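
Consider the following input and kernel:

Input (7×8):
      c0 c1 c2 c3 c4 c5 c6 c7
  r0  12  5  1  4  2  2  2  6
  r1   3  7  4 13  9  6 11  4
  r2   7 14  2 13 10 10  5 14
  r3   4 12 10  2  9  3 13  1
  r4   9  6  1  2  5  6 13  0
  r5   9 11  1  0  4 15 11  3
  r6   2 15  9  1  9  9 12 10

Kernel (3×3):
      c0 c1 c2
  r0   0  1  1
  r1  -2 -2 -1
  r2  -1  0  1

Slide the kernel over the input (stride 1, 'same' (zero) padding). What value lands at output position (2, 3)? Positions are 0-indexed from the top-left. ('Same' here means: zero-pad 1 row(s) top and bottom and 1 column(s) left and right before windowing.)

-19

The receptive field on the zero-padded input at this output position is [4 13 9 / 2 13 10 / 10 2 9]. Elementwise product with the kernel and sum: 13·1 + 9·1 + 2·-2 + 13·-2 + 10·-1 + 10·-1 + 9·1.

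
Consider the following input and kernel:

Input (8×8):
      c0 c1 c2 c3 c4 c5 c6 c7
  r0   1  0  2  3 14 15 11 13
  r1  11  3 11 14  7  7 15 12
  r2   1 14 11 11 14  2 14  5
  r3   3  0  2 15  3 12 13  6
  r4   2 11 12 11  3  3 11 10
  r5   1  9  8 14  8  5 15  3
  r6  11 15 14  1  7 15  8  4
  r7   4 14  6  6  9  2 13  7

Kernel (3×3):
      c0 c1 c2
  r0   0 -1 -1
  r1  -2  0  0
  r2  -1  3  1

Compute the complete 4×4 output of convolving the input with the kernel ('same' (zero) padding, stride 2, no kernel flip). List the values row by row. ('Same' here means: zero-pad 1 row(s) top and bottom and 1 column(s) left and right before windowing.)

36 44 8 20
-5 -32 -30 2
9 -10 -22 18
16 -42 8 -4

Output[0,0]: The receptive field on the zero-padded input at this output position is [0 0 0 / 0 1 0 / 0 11 3]. Elementwise product with the kernel and sum: 0·-1 + 0·-1 + 0·-2 + 0·-1 + 11·3 + 3·1.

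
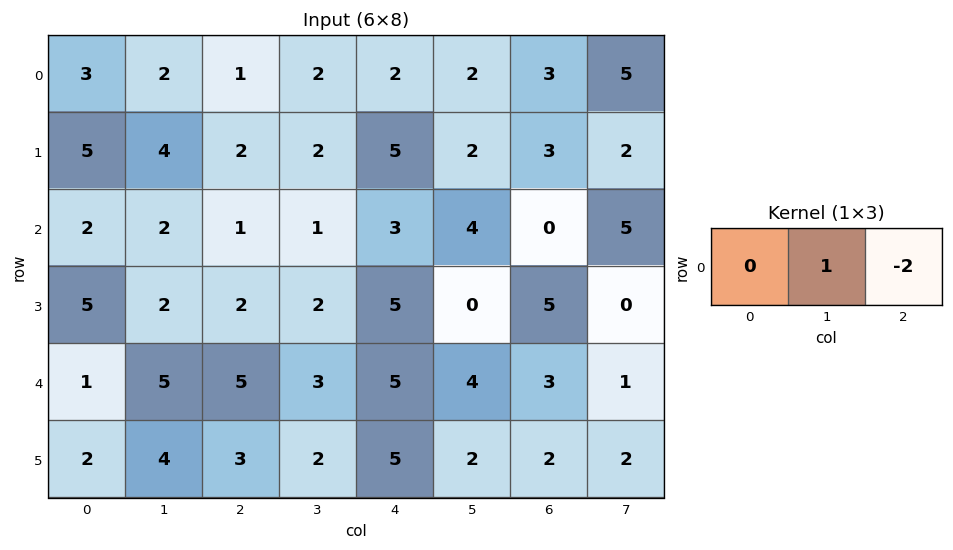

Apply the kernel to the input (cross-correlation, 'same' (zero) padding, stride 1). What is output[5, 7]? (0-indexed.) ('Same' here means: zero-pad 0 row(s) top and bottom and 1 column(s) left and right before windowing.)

2

The receptive field on the zero-padded input at this output position is [2 2 0]. Elementwise product with the kernel and sum: 2·1 + 0·-2.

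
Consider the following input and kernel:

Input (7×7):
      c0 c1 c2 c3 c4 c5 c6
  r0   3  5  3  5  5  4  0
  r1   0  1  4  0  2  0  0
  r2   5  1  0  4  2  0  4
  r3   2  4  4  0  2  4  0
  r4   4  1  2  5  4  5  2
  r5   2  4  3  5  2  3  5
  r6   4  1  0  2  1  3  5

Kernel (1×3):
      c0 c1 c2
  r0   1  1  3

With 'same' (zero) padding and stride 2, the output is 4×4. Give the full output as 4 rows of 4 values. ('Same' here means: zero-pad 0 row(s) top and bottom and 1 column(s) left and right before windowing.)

Output[0,0]: The receptive field on the zero-padded input at this output position is [0 3 5]. Elementwise product with the kernel and sum: 0·1 + 3·1 + 5·3.

18 23 22 4
8 13 6 4
7 18 24 7
7 7 12 8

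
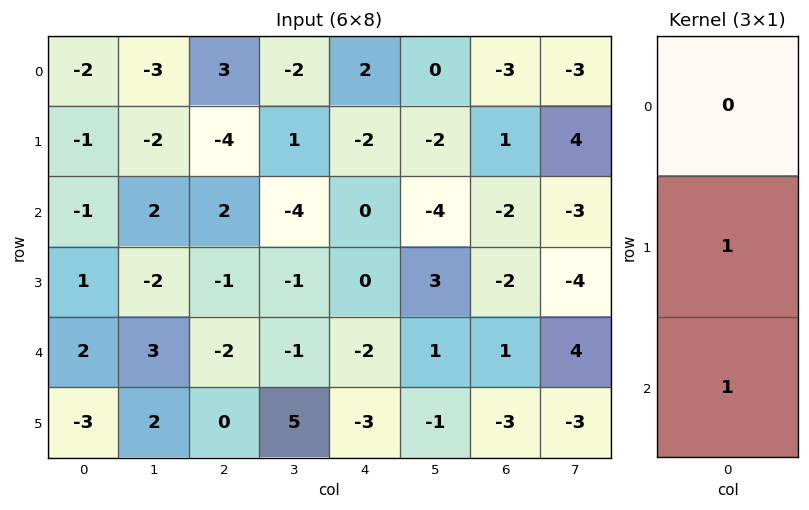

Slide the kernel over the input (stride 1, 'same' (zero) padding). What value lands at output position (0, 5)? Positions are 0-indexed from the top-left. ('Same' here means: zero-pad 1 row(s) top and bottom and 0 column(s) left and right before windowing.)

-2

The receptive field on the zero-padded input at this output position is [0 / 0 / -2]. Elementwise product with the kernel and sum: 0·1 + -2·1.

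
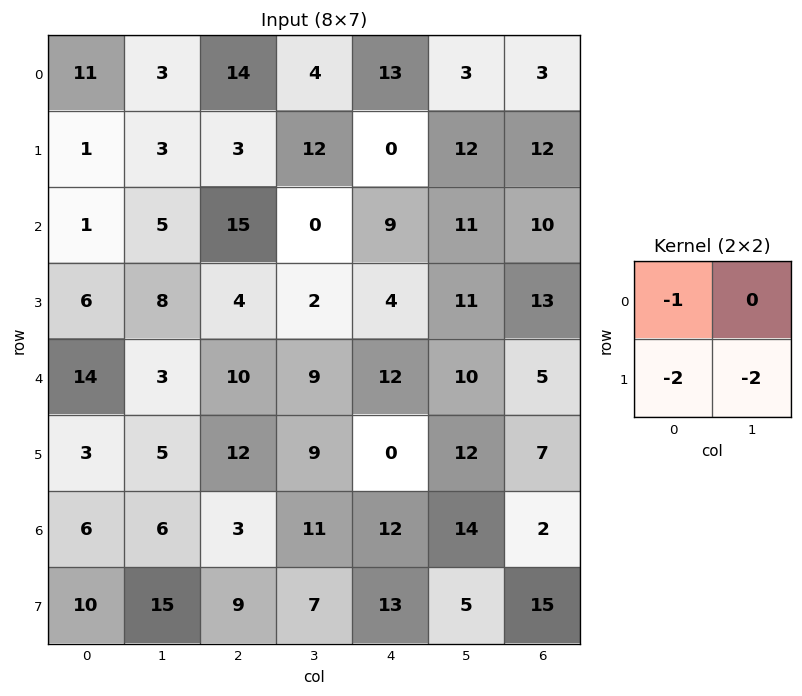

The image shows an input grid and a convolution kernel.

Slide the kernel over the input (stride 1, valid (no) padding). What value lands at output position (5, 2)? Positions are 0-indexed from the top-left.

The receptive field on the input at this output position is [12 9 / 3 11]. Elementwise product with the kernel and sum: 12·-1 + 3·-2 + 11·-2.

-40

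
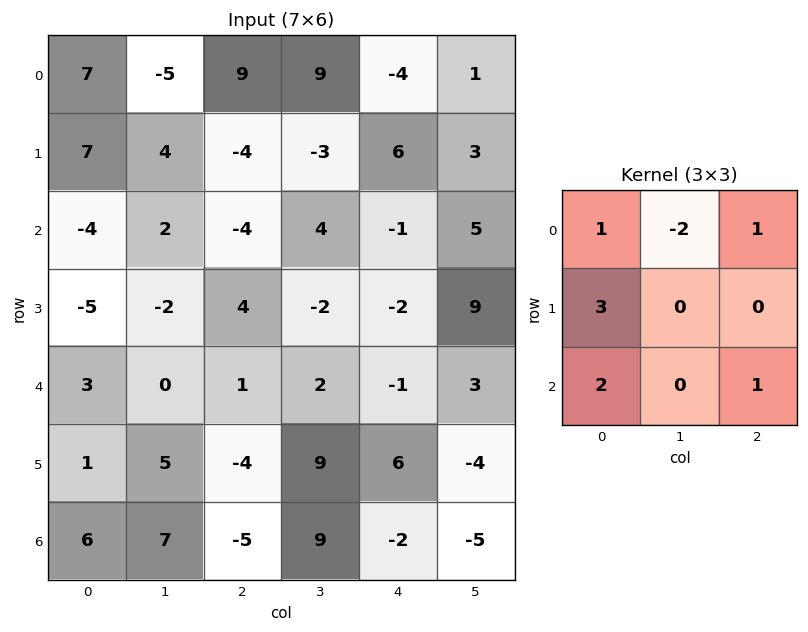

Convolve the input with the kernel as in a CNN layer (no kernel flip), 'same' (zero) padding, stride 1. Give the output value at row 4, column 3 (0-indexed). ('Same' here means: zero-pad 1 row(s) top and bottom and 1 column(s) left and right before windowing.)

The receptive field on the zero-padded input at this output position is [4 -2 -2 / 1 2 -1 / -4 9 6]. Elementwise product with the kernel and sum: 4·1 + -2·-2 + -2·1 + 1·3 + -4·2 + 6·1.

7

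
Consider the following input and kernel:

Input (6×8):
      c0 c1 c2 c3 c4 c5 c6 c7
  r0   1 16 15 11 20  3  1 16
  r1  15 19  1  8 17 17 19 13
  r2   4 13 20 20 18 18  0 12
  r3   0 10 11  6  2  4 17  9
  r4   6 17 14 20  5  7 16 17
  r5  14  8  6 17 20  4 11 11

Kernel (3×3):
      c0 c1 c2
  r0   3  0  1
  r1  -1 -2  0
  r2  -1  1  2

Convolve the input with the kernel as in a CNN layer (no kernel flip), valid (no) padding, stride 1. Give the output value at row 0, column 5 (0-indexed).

The receptive field on the input at this output position is [3 1 16 / 17 19 13 / 18 0 12]. Elementwise product with the kernel and sum: 3·3 + 16·1 + 17·-1 + 19·-2 + 18·-1 + 0·1 + 12·2.

-24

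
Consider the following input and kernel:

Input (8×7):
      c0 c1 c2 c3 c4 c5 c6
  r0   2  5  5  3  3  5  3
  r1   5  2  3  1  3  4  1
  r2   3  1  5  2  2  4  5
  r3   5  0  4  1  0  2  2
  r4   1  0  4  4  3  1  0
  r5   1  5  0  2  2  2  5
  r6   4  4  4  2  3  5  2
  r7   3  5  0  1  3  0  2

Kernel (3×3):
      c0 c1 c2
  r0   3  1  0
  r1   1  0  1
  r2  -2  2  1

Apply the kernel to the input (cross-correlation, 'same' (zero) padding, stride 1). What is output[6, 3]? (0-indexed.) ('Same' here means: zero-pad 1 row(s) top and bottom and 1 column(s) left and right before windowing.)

The receptive field on the zero-padded input at this output position is [0 2 2 / 4 2 3 / 0 1 3]. Elementwise product with the kernel and sum: 0·3 + 2·1 + 4·1 + 3·1 + 0·-2 + 1·2 + 3·1.

14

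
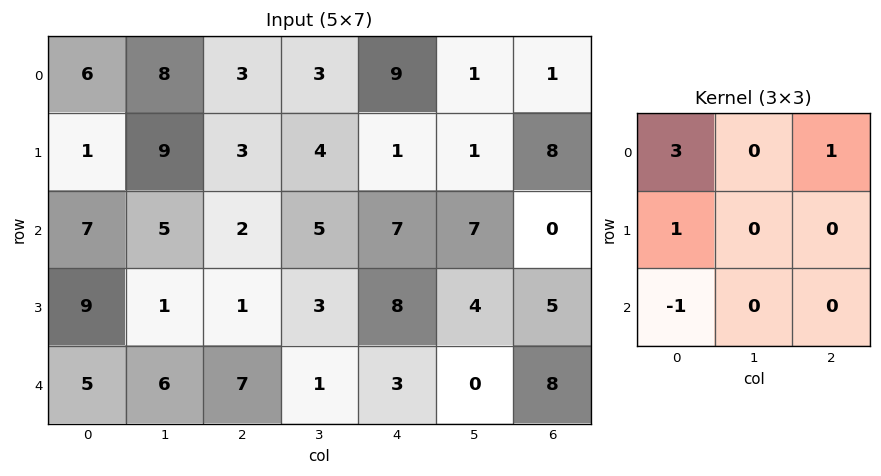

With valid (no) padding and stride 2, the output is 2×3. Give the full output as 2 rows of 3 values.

15 19 22
27 7 26

Output[0,0]: The receptive field on the input at this output position is [6 8 3 / 1 9 3 / 7 5 2]. Elementwise product with the kernel and sum: 6·3 + 3·1 + 1·1 + 7·-1.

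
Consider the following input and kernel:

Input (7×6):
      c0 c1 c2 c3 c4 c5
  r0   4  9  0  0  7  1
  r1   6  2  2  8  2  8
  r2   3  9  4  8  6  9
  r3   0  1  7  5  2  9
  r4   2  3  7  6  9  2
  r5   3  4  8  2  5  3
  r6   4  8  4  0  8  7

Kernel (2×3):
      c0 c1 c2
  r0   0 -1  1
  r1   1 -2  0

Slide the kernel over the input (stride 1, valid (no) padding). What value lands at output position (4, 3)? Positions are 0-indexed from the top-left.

The receptive field on the input at this output position is [6 9 2 / 2 5 3]. Elementwise product with the kernel and sum: 9·-1 + 2·1 + 2·1 + 5·-2.

-15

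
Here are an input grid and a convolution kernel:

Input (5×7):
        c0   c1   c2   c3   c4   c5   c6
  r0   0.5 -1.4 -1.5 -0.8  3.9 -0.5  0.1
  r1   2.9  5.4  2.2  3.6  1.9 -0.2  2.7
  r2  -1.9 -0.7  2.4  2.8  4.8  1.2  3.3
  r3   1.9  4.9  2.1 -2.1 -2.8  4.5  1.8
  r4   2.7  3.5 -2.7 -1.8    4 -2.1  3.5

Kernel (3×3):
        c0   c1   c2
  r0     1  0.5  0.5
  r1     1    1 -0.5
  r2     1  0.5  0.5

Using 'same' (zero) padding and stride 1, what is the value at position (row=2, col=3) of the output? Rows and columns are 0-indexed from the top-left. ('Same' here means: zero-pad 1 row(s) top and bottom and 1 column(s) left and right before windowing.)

The receptive field on the zero-padded input at this output position is [2.2 3.6 1.9 / 2.4 2.8 4.8 / 2.1 -2.1 -2.8]. Elementwise product with the kernel and sum: 2.2·1 + 3.6·0.5 + 1.9·0.5 + 2.4·1 + 2.8·1 + 4.8·-0.5 + 2.1·1 + -2.1·0.5 + -2.8·0.5.

7.4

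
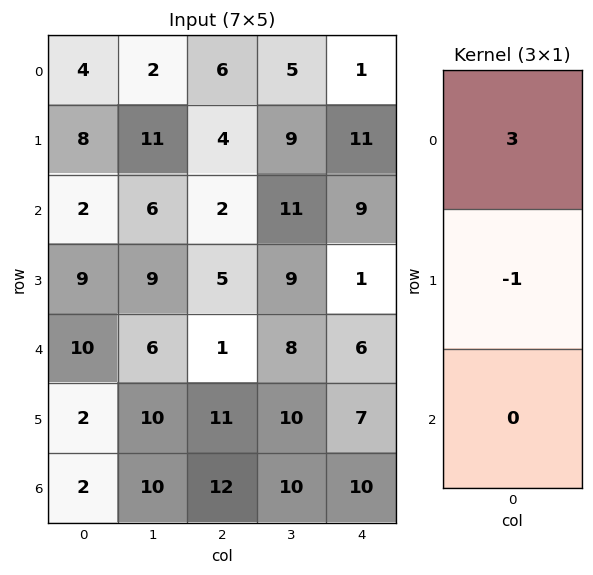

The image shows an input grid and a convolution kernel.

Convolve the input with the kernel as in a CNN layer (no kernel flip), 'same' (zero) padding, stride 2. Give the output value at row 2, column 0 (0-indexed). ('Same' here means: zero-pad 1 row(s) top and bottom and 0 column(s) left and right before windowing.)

17

The receptive field on the zero-padded input at this output position is [9 / 10 / 2]. Elementwise product with the kernel and sum: 9·3 + 10·-1.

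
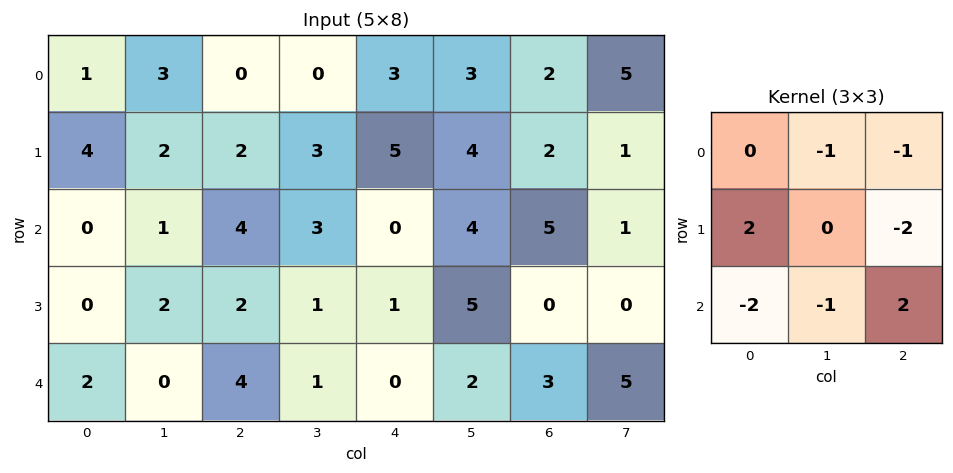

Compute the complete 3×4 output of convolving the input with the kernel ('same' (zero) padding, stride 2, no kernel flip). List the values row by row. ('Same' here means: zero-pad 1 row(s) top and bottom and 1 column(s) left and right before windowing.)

Output[0,0]: The receptive field on the zero-padded input at this output position is [0 0 0 / 0 1 3 / 0 4 2]. Elementwise product with the kernel and sum: 0·-1 + 0·-1 + 0·2 + 3·-2 + 0·-2 + 4·-1 + 2·2.

-6 6 -9 -12
-4 -13 -4 -7
-2 -5 -8 -6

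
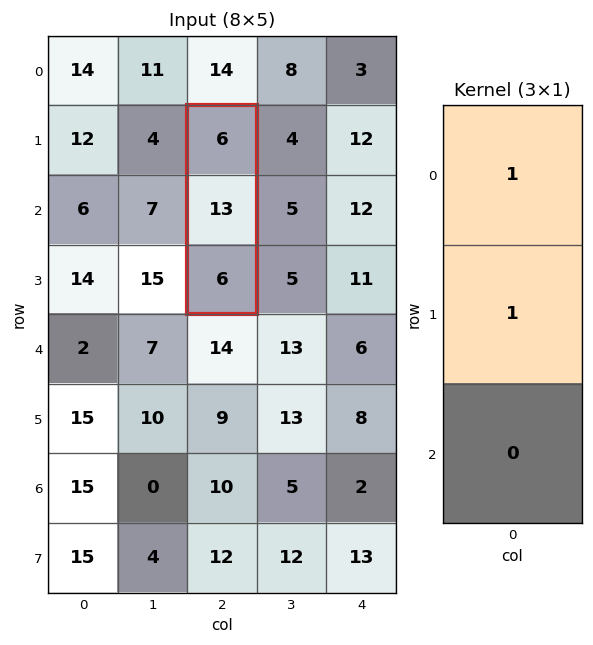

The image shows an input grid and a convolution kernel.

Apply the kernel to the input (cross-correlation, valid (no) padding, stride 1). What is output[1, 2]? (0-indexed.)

19

The receptive field on the input at this output position is [6 / 13 / 6]. Elementwise product with the kernel and sum: 6·1 + 13·1.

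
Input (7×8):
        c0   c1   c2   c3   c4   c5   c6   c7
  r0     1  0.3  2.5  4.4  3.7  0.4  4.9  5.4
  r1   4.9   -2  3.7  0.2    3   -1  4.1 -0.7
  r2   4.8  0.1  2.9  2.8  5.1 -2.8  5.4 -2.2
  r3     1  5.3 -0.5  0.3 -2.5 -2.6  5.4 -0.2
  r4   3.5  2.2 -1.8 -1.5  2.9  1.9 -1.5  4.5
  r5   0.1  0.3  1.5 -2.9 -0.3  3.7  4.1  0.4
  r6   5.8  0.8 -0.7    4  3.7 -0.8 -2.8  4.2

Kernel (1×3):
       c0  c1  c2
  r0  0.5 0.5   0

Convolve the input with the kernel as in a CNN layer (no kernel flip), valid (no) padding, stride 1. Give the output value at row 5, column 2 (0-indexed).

-0.7

The receptive field on the input at this output position is [1.5 -2.9 -0.3]. Elementwise product with the kernel and sum: 1.5·0.5 + -2.9·0.5.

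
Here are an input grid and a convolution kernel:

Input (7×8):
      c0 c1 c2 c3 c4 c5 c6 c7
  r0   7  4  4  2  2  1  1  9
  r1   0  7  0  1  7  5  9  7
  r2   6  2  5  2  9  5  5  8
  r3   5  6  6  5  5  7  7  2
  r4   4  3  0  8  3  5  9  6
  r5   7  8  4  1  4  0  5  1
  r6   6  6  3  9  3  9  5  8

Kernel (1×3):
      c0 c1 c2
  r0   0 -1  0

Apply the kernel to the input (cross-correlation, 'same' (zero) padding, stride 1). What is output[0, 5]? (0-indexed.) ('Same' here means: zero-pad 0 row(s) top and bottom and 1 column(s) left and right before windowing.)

The receptive field on the zero-padded input at this output position is [2 1 1]. Elementwise product with the kernel and sum: 1·-1.

-1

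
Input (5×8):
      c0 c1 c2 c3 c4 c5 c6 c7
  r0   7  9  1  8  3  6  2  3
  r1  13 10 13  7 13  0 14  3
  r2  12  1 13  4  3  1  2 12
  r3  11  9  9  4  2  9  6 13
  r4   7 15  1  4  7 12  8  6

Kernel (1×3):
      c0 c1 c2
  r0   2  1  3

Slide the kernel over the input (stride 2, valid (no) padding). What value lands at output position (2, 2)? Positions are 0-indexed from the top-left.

50

The receptive field on the input at this output position is [7 12 8]. Elementwise product with the kernel and sum: 7·2 + 12·1 + 8·3.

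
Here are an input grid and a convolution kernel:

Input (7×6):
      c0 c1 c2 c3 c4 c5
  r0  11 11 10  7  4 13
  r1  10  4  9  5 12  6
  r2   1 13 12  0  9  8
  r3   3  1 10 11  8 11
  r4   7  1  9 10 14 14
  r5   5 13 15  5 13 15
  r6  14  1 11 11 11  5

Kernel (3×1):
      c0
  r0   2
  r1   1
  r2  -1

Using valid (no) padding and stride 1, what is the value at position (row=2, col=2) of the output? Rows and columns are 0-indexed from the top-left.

25

The receptive field on the input at this output position is [12 / 10 / 9]. Elementwise product with the kernel and sum: 12·2 + 10·1 + 9·-1.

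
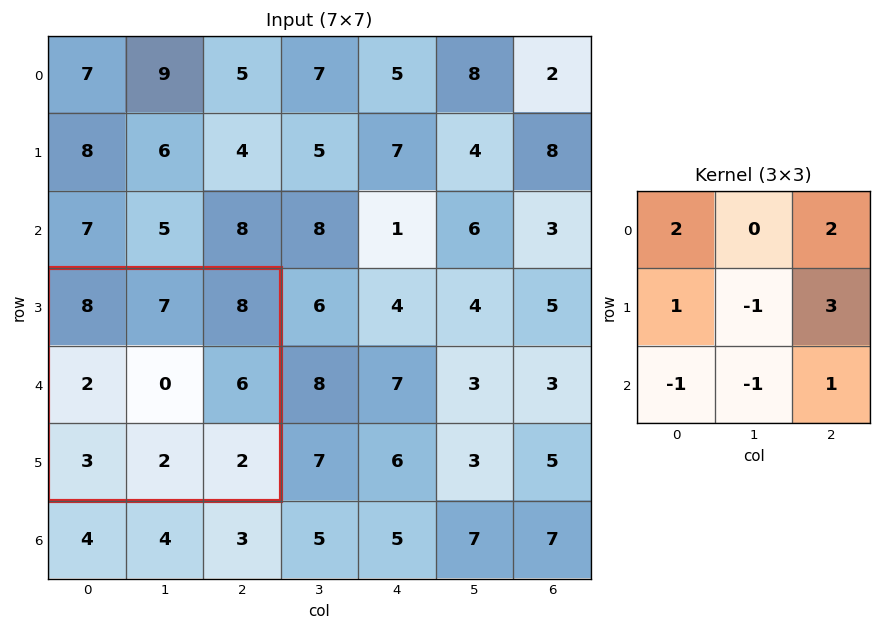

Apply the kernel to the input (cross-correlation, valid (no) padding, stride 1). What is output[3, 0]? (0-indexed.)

49

The receptive field on the input at this output position is [8 7 8 / 2 0 6 / 3 2 2]. Elementwise product with the kernel and sum: 8·2 + 8·2 + 2·1 + 0·-1 + 6·3 + 3·-1 + 2·-1 + 2·1.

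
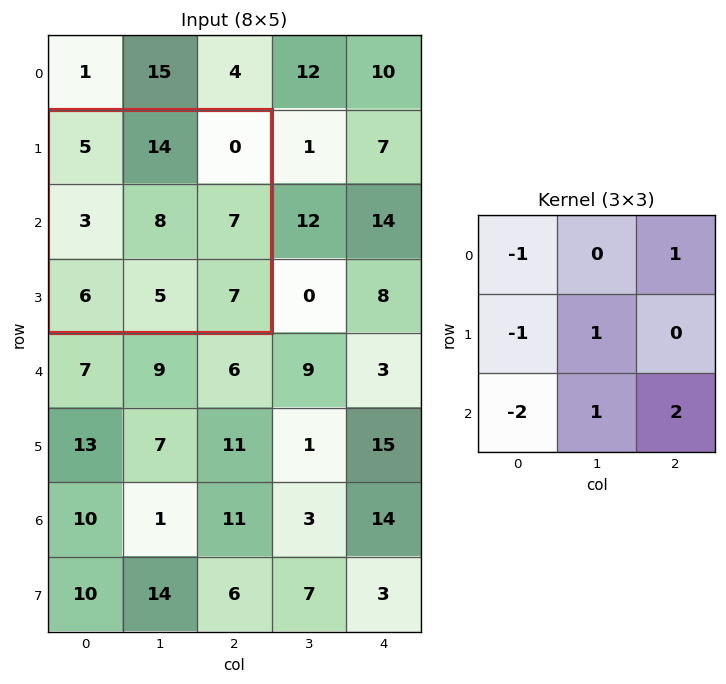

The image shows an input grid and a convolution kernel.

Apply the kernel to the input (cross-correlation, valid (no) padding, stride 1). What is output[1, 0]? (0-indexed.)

7

The receptive field on the input at this output position is [5 14 0 / 3 8 7 / 6 5 7]. Elementwise product with the kernel and sum: 5·-1 + 0·1 + 3·-1 + 8·1 + 6·-2 + 5·1 + 7·2.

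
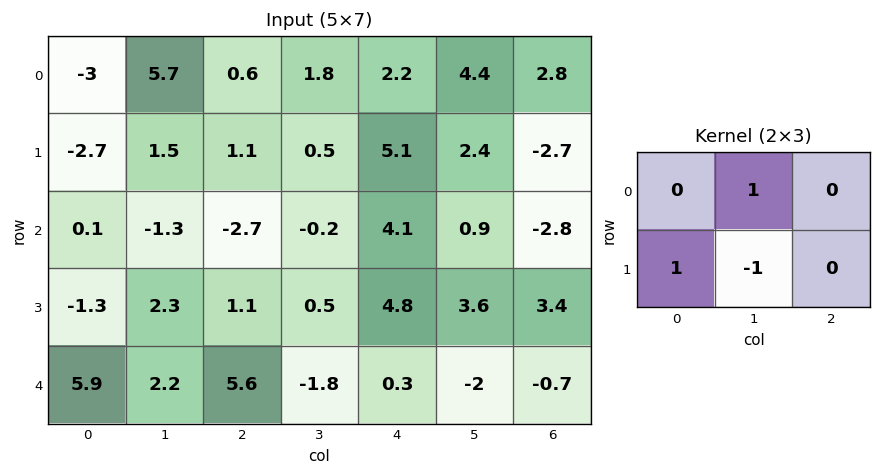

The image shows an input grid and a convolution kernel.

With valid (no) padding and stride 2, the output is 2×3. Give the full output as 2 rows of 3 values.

Output[0,0]: The receptive field on the input at this output position is [-3 5.7 0.6 / -2.7 1.5 1.1]. Elementwise product with the kernel and sum: 5.7·1 + -2.7·1 + 1.5·-1.
Output[0,1]: The receptive field on the input at this output position is [0.6 1.8 2.2 / 1.1 0.5 5.1]. Elementwise product with the kernel and sum: 1.8·1 + 1.1·1 + 0.5·-1.

1.5 2.4 7.1
-4.9 0.4 2.1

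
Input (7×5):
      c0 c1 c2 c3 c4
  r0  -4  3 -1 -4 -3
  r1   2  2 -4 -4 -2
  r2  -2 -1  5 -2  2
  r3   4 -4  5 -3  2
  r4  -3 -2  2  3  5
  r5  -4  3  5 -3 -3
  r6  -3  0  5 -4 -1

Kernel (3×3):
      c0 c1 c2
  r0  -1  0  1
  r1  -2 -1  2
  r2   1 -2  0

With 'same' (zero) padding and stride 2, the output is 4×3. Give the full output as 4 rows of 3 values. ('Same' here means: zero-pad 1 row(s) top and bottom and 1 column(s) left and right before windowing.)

6 -3 11
-6 -27 -1
3 2 -5
6 -19 12

Output[0,0]: The receptive field on the zero-padded input at this output position is [0 0 0 / 0 -4 3 / 0 2 2]. Elementwise product with the kernel and sum: 0·-1 + 0·1 + 0·-2 + -4·-1 + 3·2 + 0·1 + 2·-2.
Output[0,1]: The receptive field on the zero-padded input at this output position is [0 0 0 / 3 -1 -4 / 2 -4 -4]. Elementwise product with the kernel and sum: 0·-1 + 0·1 + 3·-2 + -1·-1 + -4·2 + 2·1 + -4·-2.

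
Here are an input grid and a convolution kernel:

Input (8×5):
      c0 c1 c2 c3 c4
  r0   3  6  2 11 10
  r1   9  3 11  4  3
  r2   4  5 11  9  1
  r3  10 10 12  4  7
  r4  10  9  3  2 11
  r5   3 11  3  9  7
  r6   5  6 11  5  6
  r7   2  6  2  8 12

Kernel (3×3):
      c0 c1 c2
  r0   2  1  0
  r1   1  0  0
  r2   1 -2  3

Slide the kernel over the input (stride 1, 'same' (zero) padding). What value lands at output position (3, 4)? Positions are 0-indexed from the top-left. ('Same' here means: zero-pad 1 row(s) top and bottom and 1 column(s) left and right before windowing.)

3

The receptive field on the zero-padded input at this output position is [9 1 0 / 4 7 0 / 2 11 0]. Elementwise product with the kernel and sum: 9·2 + 1·1 + 4·1 + 2·1 + 11·-2 + 0·3.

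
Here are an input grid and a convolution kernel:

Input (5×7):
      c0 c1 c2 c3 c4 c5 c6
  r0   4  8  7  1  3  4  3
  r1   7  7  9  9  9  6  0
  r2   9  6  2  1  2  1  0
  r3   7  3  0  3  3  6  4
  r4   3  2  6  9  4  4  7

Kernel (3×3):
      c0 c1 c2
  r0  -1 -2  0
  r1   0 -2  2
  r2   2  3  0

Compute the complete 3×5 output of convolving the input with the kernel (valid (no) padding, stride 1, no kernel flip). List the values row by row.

Output[0,0]: The receptive field on the input at this output position is [4 8 7 / 7 7 9 / 9 6 2]. Elementwise product with the kernel and sum: 4·-1 + 8·-2 + 7·-2 + 9·2 + 9·2 + 6·3.

20 -4 -2 -5 -16
-6 -21 -16 -14 1
-15 18 35 31 12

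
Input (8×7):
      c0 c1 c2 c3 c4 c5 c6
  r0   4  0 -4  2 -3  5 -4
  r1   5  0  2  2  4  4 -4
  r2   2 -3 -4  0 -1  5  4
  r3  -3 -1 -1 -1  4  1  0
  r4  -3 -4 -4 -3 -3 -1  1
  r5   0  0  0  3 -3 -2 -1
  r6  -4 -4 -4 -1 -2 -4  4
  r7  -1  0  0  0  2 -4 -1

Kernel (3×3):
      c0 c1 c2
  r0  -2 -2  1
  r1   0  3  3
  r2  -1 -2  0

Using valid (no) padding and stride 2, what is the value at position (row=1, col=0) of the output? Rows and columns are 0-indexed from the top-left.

3

The receptive field on the input at this output position is [2 -3 -4 / -3 -1 -1 / -3 -4 -4]. Elementwise product with the kernel and sum: 2·-2 + -3·-2 + -4·1 + -1·3 + -1·3 + -3·-1 + -4·-2.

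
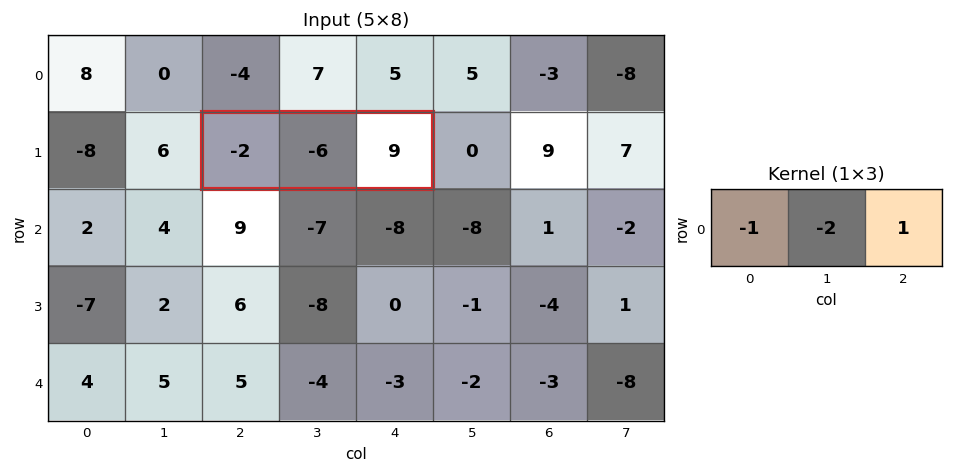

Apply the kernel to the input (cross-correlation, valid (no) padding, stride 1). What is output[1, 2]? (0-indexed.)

The receptive field on the input at this output position is [-2 -6 9]. Elementwise product with the kernel and sum: -2·-1 + -6·-2 + 9·1.

23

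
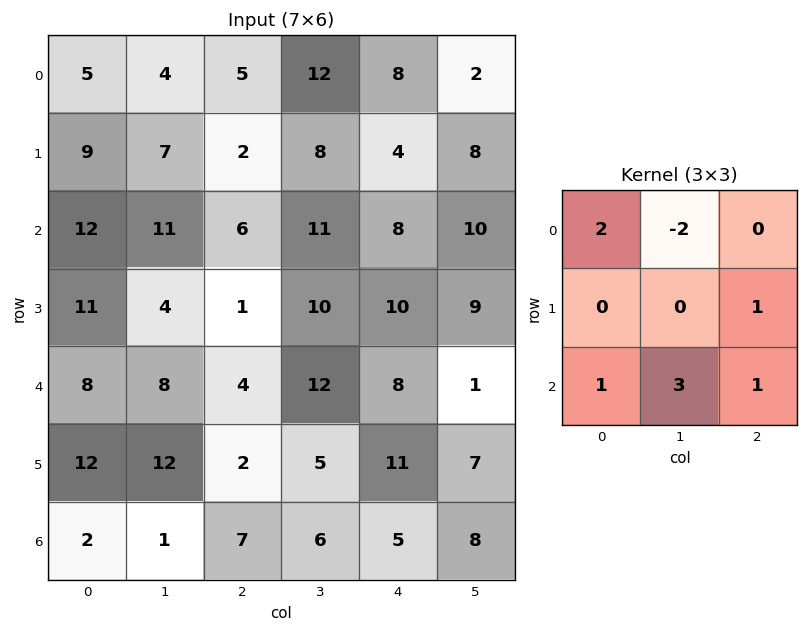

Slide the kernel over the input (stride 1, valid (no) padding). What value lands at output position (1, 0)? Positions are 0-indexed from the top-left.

The receptive field on the input at this output position is [9 7 2 / 12 11 6 / 11 4 1]. Elementwise product with the kernel and sum: 9·2 + 7·-2 + 6·1 + 11·1 + 4·3 + 1·1.

34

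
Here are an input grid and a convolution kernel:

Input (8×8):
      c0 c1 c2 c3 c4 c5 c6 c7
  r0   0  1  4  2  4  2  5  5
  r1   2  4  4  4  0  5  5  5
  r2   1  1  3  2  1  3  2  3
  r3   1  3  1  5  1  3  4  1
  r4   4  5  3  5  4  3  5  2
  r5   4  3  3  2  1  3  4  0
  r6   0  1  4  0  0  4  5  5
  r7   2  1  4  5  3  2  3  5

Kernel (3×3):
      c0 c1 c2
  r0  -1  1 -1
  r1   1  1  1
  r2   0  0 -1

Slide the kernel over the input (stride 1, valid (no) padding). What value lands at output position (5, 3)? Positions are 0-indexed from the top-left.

-2

The receptive field on the input at this output position is [2 1 3 / 0 0 4 / 5 3 2]. Elementwise product with the kernel and sum: 2·-1 + 1·1 + 3·-1 + 0·1 + 0·1 + 4·1 + 2·-1.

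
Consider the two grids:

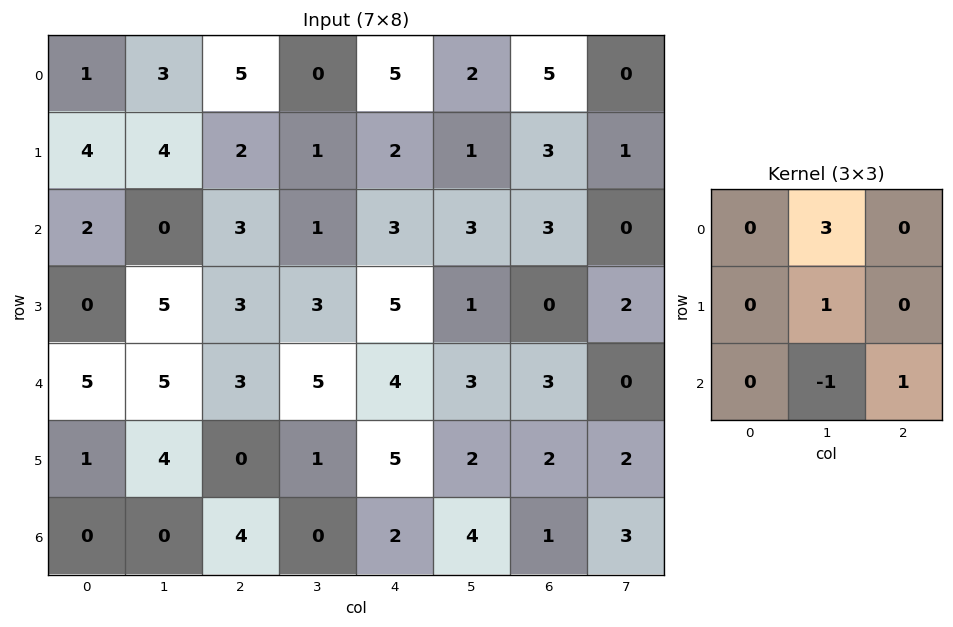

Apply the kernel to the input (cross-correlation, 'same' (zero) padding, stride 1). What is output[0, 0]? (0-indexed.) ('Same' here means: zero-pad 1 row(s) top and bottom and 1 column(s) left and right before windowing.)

The receptive field on the zero-padded input at this output position is [0 0 0 / 0 1 3 / 0 4 4]. Elementwise product with the kernel and sum: 0·3 + 1·1 + 4·-1 + 4·1.

1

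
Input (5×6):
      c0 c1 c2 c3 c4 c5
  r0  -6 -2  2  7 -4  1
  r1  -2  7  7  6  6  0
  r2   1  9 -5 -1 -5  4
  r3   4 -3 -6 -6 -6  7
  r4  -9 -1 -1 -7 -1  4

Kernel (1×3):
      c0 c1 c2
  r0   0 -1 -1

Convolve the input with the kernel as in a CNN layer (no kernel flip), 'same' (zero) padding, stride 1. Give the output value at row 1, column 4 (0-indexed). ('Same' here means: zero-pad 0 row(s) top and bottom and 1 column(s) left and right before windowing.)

The receptive field on the zero-padded input at this output position is [6 6 0]. Elementwise product with the kernel and sum: 6·-1 + 0·-1.

-6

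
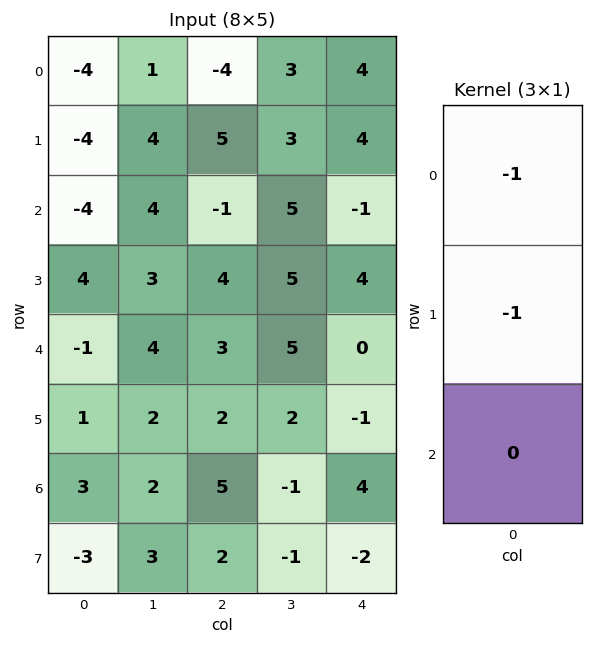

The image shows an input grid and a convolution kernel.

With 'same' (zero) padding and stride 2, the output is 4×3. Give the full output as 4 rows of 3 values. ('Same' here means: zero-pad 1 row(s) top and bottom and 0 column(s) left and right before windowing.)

4 4 -4
8 -4 -3
-3 -7 -4
-4 -7 -3

Output[0,0]: The receptive field on the zero-padded input at this output position is [0 / -4 / -4]. Elementwise product with the kernel and sum: 0·-1 + -4·-1.
Output[0,1]: The receptive field on the zero-padded input at this output position is [0 / -4 / 5]. Elementwise product with the kernel and sum: 0·-1 + -4·-1.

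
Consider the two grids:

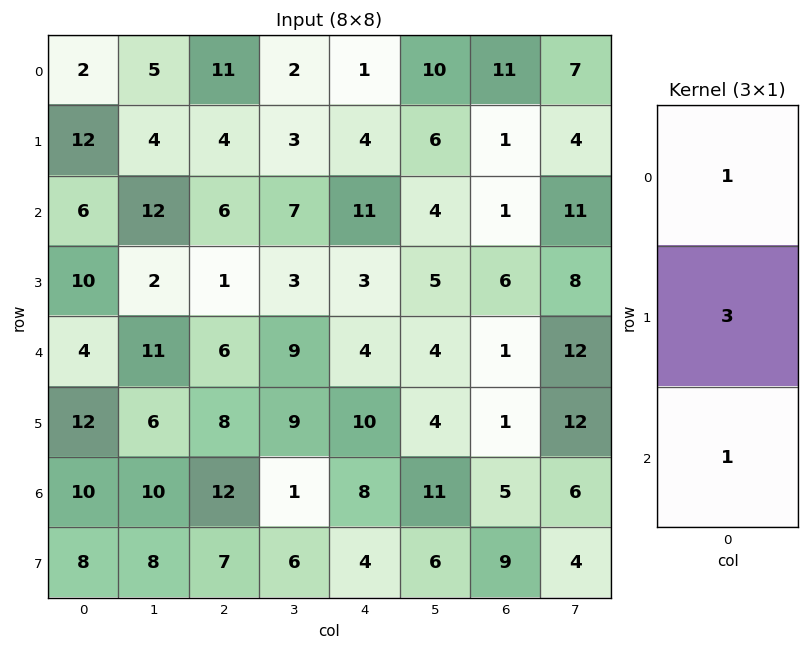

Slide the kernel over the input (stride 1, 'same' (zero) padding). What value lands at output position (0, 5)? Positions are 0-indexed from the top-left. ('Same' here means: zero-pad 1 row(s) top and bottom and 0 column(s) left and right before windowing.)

The receptive field on the zero-padded input at this output position is [0 / 10 / 6]. Elementwise product with the kernel and sum: 0·1 + 10·3 + 6·1.

36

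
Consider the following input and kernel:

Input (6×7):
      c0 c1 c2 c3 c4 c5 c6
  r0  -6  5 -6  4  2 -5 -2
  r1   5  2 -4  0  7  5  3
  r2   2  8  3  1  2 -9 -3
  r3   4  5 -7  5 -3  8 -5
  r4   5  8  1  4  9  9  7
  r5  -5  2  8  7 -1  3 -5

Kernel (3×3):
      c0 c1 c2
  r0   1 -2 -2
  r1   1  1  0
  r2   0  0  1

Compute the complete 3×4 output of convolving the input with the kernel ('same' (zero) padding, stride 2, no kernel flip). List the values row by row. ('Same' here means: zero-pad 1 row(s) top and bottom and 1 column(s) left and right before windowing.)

-4 -1 11 -7
-7 26 -13 -13
-11 25 11 34

Output[0,0]: The receptive field on the zero-padded input at this output position is [0 0 0 / 0 -6 5 / 0 5 2]. Elementwise product with the kernel and sum: 0·1 + 0·-2 + 0·-2 + 0·1 + -6·1 + 2·1.
Output[0,1]: The receptive field on the zero-padded input at this output position is [0 0 0 / 5 -6 4 / 2 -4 0]. Elementwise product with the kernel and sum: 0·1 + 0·-2 + 0·-2 + 5·1 + -6·1 + 0·1.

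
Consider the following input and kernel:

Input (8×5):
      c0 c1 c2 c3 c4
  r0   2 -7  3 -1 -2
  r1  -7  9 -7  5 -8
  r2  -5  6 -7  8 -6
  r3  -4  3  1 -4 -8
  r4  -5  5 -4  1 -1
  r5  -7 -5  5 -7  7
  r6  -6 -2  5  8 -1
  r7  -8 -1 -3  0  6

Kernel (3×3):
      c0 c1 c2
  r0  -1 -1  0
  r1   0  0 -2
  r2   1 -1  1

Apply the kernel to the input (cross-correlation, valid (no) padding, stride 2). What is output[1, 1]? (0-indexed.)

9

The receptive field on the input at this output position is [-7 8 -6 / 1 -4 -8 / -4 1 -1]. Elementwise product with the kernel and sum: -7·-1 + 8·-1 + -8·-2 + -4·1 + 1·-1 + -1·1.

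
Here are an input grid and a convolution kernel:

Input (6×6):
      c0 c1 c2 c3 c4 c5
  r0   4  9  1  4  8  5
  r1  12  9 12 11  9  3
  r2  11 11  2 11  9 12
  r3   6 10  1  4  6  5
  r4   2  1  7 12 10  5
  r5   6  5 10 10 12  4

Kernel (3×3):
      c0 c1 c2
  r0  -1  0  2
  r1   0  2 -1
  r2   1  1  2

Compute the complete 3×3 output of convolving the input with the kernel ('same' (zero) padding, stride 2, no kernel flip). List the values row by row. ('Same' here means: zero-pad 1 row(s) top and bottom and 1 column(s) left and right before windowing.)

29 41 37
55 25 21
39 35 51

Output[0,0]: The receptive field on the zero-padded input at this output position is [0 0 0 / 0 4 9 / 0 12 9]. Elementwise product with the kernel and sum: 0·-1 + 0·2 + 4·2 + 9·-1 + 0·1 + 12·1 + 9·2.
Output[0,1]: The receptive field on the zero-padded input at this output position is [0 0 0 / 9 1 4 / 9 12 11]. Elementwise product with the kernel and sum: 0·-1 + 0·2 + 1·2 + 4·-1 + 9·1 + 12·1 + 11·2.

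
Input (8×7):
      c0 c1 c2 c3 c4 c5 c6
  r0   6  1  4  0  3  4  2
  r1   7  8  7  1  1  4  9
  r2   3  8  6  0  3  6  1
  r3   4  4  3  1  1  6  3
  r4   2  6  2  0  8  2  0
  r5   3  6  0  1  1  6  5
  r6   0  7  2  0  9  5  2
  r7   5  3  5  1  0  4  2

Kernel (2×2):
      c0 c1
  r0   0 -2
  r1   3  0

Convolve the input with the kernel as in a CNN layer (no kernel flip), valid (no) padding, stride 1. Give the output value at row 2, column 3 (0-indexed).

-3

The receptive field on the input at this output position is [0 3 / 1 1]. Elementwise product with the kernel and sum: 3·-2 + 1·3.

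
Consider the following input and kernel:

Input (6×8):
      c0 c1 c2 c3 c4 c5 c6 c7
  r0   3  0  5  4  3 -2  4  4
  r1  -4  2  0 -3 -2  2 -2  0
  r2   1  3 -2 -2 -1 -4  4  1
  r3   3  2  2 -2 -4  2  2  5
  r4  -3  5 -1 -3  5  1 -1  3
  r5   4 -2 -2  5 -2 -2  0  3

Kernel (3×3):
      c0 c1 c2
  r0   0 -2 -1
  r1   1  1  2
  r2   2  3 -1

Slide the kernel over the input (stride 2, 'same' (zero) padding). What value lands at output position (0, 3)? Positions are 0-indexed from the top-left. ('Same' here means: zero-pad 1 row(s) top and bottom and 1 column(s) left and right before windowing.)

The receptive field on the zero-padded input at this output position is [0 0 0 / -2 4 4 / 2 -2 0]. Elementwise product with the kernel and sum: 0·-2 + 0·-1 + -2·1 + 4·1 + 4·2 + 2·2 + -2·3 + 0·-1.

8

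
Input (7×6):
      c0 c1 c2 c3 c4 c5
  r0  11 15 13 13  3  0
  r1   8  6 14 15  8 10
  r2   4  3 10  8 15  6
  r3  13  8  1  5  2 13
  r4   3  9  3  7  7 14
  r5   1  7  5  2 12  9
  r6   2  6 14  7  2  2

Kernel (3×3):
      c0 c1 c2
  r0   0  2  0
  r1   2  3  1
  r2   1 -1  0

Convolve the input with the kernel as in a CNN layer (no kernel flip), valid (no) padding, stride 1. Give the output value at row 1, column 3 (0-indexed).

The receptive field on the input at this output position is [15 8 10 / 8 15 6 / 5 2 13]. Elementwise product with the kernel and sum: 8·2 + 8·2 + 15·3 + 6·1 + 5·1 + 2·-1.

86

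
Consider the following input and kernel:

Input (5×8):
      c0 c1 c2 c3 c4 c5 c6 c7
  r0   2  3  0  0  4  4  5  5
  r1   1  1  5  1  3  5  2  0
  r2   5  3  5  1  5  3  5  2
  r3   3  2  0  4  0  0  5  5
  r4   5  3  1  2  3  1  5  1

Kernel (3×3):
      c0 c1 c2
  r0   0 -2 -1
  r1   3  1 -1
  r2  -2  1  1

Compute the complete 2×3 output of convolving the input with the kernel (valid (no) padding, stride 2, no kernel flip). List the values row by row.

-9 5 -3
-6 0 -16

Output[0,0]: The receptive field on the input at this output position is [2 3 0 / 1 1 5 / 5 3 5]. Elementwise product with the kernel and sum: 3·-2 + 0·-1 + 1·3 + 1·1 + 5·-1 + 5·-2 + 3·1 + 5·1.
Output[0,1]: The receptive field on the input at this output position is [0 0 4 / 5 1 3 / 5 1 5]. Elementwise product with the kernel and sum: 0·-2 + 4·-1 + 5·3 + 1·1 + 3·-1 + 5·-2 + 1·1 + 5·1.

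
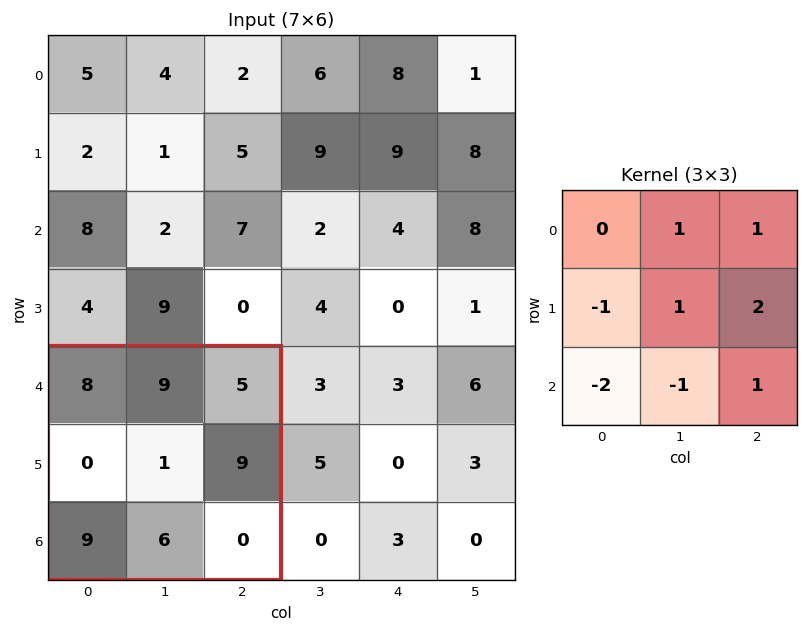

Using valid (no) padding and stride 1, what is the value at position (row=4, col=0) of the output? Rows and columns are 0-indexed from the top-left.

9

The receptive field on the input at this output position is [8 9 5 / 0 1 9 / 9 6 0]. Elementwise product with the kernel and sum: 9·1 + 5·1 + 0·-1 + 1·1 + 9·2 + 9·-2 + 6·-1 + 0·1.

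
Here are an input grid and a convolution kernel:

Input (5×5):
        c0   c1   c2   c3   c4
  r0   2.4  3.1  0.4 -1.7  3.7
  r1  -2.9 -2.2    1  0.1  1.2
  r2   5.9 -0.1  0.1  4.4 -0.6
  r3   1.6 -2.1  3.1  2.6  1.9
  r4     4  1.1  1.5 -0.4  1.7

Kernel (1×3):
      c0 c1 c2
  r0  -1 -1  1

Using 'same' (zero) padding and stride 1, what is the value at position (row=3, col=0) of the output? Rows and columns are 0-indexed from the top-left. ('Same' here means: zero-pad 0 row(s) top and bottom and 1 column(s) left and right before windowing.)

-3.7

The receptive field on the zero-padded input at this output position is [0 1.6 -2.1]. Elementwise product with the kernel and sum: 0·-1 + 1.6·-1 + -2.1·1.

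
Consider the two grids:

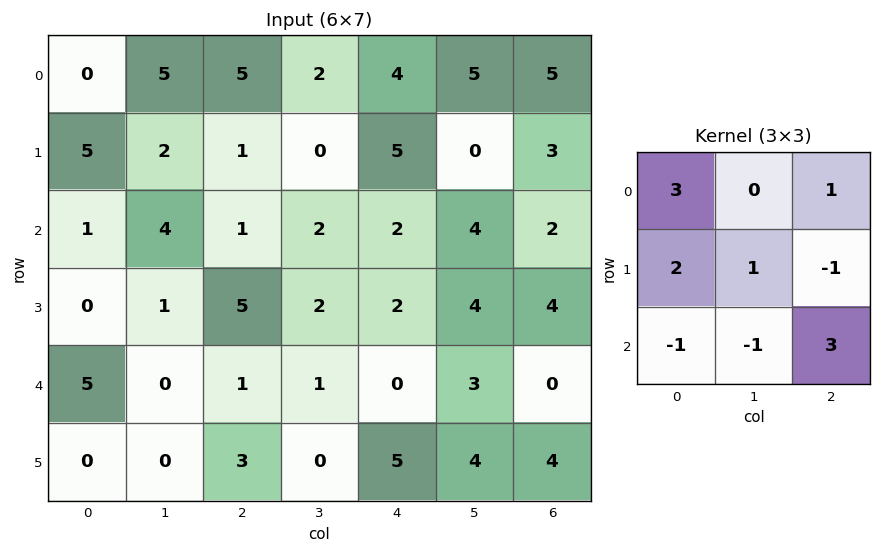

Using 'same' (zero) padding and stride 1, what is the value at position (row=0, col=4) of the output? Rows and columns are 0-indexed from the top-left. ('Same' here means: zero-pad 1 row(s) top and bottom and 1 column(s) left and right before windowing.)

-2

The receptive field on the zero-padded input at this output position is [0 0 0 / 2 4 5 / 0 5 0]. Elementwise product with the kernel and sum: 0·3 + 0·1 + 2·2 + 4·1 + 5·-1 + 0·-1 + 5·-1 + 0·3.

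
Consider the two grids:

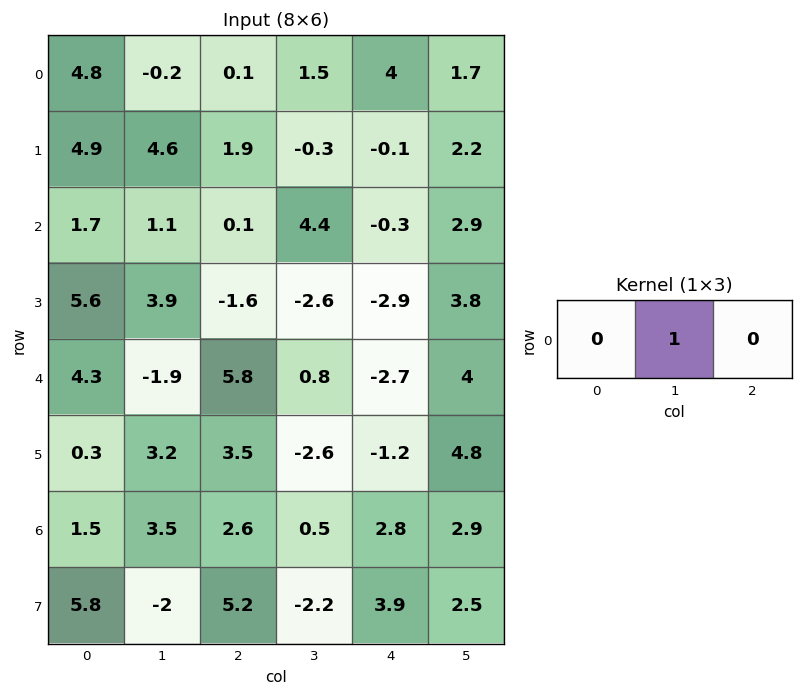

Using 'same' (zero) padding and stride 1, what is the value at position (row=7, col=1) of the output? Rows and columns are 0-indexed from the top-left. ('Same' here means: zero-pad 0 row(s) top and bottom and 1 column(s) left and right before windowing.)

-2

The receptive field on the zero-padded input at this output position is [5.8 -2 5.2]. Elementwise product with the kernel and sum: -2·1.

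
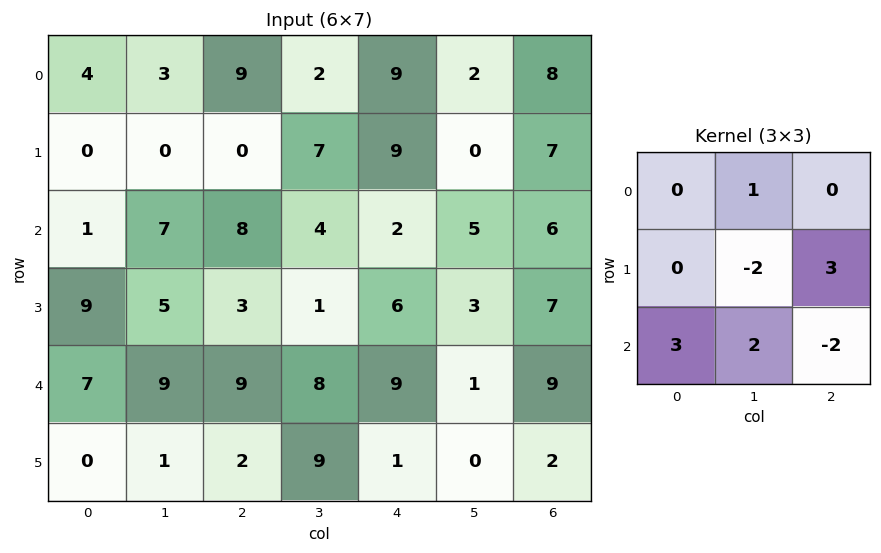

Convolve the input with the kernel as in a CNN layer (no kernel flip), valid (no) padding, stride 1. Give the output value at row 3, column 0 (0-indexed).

The receptive field on the input at this output position is [9 5 3 / 7 9 9 / 0 1 2]. Elementwise product with the kernel and sum: 5·1 + 9·-2 + 9·3 + 0·3 + 1·2 + 2·-2.

12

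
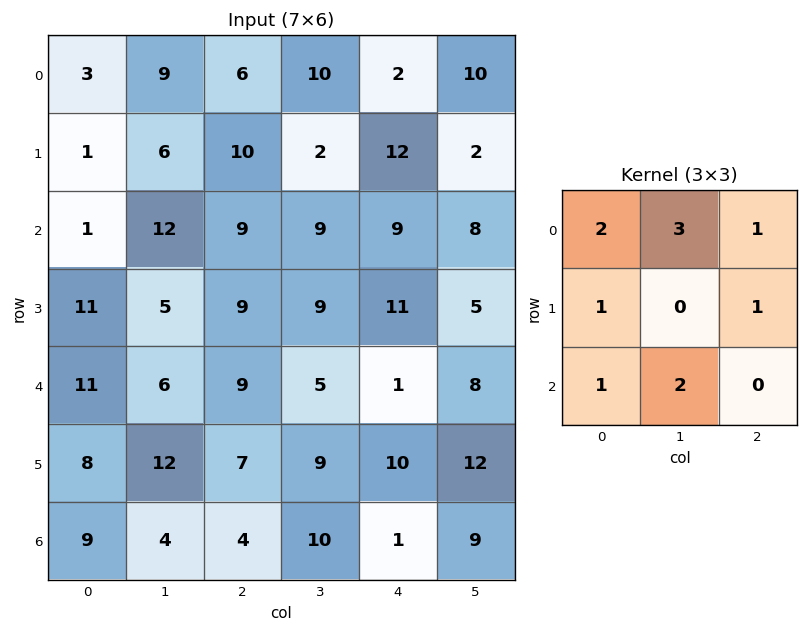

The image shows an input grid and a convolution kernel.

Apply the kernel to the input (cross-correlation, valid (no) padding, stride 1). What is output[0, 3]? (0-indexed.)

67

The receptive field on the input at this output position is [10 2 10 / 2 12 2 / 9 9 8]. Elementwise product with the kernel and sum: 10·2 + 2·3 + 10·1 + 2·1 + 2·1 + 9·1 + 9·2.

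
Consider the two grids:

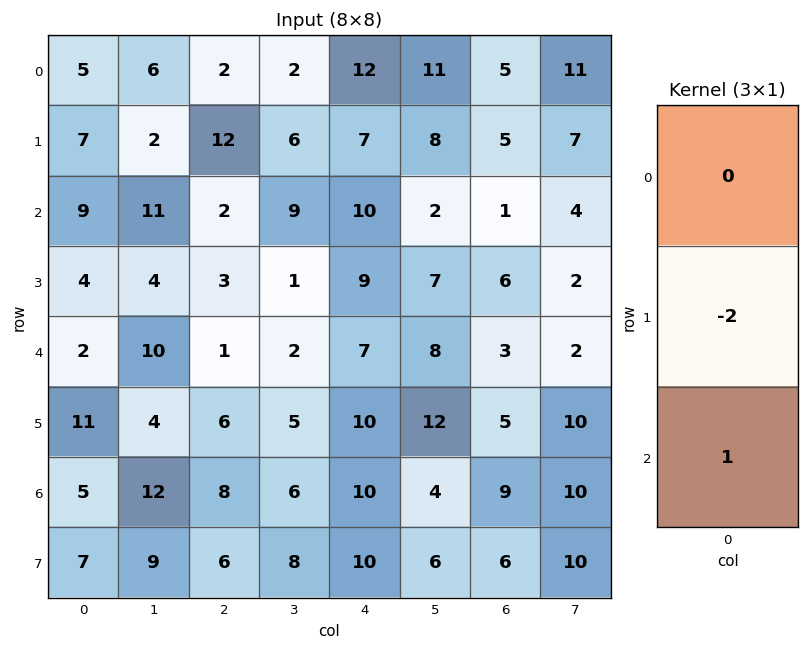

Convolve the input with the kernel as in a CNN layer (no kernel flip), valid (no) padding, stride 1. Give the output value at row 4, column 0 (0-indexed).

-17

The receptive field on the input at this output position is [2 / 11 / 5]. Elementwise product with the kernel and sum: 11·-2 + 5·1.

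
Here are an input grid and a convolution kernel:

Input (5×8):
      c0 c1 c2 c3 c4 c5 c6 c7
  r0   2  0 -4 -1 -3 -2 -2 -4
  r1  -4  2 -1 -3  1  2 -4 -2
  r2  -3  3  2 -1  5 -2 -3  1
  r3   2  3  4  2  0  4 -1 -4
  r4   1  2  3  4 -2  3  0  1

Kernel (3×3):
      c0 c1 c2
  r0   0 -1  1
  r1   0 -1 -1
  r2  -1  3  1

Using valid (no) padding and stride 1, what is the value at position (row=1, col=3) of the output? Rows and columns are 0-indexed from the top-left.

The receptive field on the input at this output position is [-3 1 2 / -1 5 -2 / 2 0 4]. Elementwise product with the kernel and sum: 1·-1 + 2·1 + 5·-1 + -2·-1 + 2·-1 + 0·3 + 4·1.

0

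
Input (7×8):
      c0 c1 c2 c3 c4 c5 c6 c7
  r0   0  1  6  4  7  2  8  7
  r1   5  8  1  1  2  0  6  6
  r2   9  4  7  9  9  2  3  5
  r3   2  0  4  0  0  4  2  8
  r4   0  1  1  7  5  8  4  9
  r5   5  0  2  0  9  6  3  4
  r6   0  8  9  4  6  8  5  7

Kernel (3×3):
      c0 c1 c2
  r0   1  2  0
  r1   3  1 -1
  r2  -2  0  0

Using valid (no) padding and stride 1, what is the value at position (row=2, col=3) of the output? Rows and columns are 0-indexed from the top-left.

The receptive field on the input at this output position is [9 9 2 / 0 0 4 / 7 5 8]. Elementwise product with the kernel and sum: 9·1 + 9·2 + 0·3 + 0·1 + 4·-1 + 7·-2.

9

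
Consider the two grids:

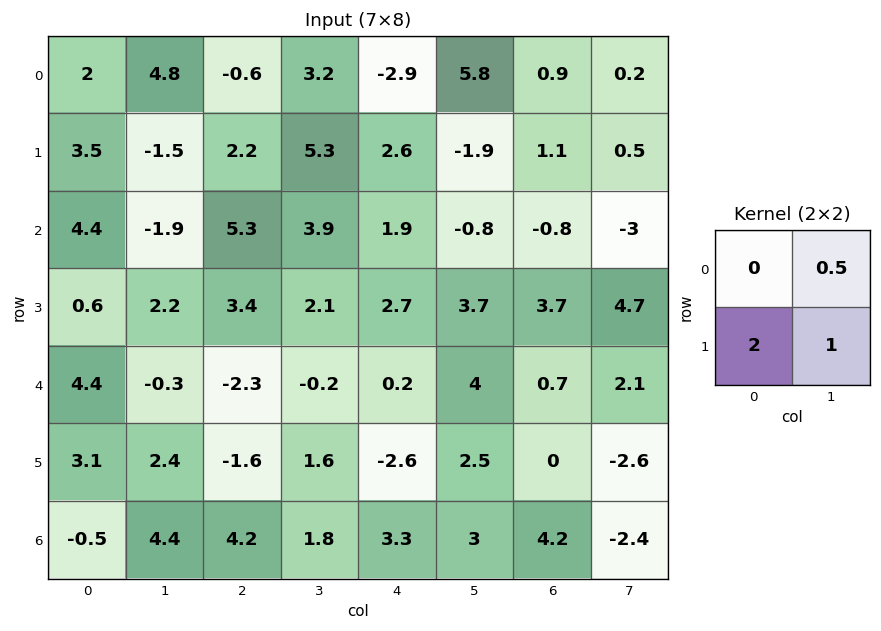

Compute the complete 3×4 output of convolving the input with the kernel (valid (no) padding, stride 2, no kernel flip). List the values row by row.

7.9 11.3 6.2 2.8
2.45 10.85 8.7 10.6
8.45 -1.7 -0.7 -1.55

Output[0,0]: The receptive field on the input at this output position is [2 4.8 / 3.5 -1.5]. Elementwise product with the kernel and sum: 4.8·0.5 + 3.5·2 + -1.5·1.
Output[0,1]: The receptive field on the input at this output position is [-0.6 3.2 / 2.2 5.3]. Elementwise product with the kernel and sum: 3.2·0.5 + 2.2·2 + 5.3·1.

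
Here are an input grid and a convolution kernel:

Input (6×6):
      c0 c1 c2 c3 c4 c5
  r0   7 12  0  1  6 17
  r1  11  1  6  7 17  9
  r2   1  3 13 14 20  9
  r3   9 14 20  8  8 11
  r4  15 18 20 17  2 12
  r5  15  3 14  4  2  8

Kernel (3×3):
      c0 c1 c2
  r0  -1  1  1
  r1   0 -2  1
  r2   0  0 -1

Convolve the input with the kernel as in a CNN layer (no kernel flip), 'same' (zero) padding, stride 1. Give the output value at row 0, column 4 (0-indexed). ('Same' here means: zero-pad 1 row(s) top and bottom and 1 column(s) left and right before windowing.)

-4

The receptive field on the zero-padded input at this output position is [0 0 0 / 1 6 17 / 7 17 9]. Elementwise product with the kernel and sum: 0·-1 + 0·1 + 0·1 + 6·-2 + 17·1 + 9·-1.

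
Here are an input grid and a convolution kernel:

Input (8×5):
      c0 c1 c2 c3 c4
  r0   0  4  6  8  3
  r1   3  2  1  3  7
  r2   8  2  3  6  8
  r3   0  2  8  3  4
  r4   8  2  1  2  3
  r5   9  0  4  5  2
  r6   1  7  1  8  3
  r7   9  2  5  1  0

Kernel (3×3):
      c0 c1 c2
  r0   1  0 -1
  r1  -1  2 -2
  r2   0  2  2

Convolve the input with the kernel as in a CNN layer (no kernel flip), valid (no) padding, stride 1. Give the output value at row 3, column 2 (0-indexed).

The receptive field on the input at this output position is [8 3 4 / 1 2 3 / 4 5 2]. Elementwise product with the kernel and sum: 8·1 + 4·-1 + 1·-1 + 2·2 + 3·-2 + 5·2 + 2·2.

15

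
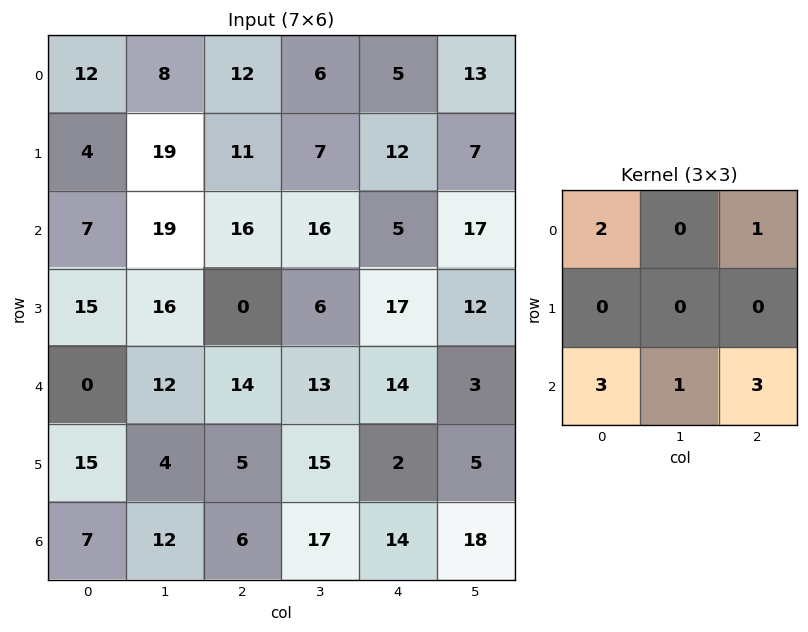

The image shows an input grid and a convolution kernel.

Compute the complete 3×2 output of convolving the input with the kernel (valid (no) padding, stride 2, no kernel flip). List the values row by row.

124 108
84 134
65 119

Output[0,0]: The receptive field on the input at this output position is [12 8 12 / 4 19 11 / 7 19 16]. Elementwise product with the kernel and sum: 12·2 + 12·1 + 7·3 + 19·1 + 16·3.
Output[0,1]: The receptive field on the input at this output position is [12 6 5 / 11 7 12 / 16 16 5]. Elementwise product with the kernel and sum: 12·2 + 5·1 + 16·3 + 16·1 + 5·3.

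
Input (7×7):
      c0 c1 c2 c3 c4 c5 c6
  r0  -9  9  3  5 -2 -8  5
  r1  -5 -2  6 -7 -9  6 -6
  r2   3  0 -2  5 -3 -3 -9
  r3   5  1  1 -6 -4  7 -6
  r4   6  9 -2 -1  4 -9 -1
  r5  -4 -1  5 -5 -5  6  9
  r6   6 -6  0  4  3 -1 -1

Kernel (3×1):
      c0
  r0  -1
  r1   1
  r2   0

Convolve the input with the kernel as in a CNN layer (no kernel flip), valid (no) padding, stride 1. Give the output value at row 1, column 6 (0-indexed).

-3

The receptive field on the input at this output position is [-6 / -9 / -6]. Elementwise product with the kernel and sum: -6·-1 + -9·1.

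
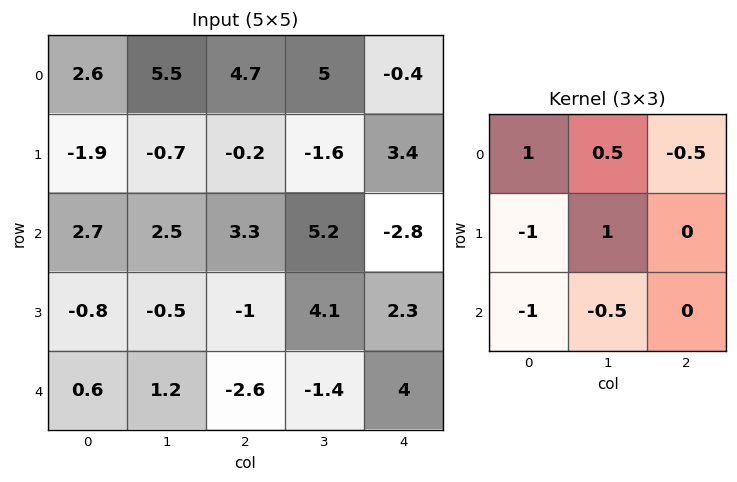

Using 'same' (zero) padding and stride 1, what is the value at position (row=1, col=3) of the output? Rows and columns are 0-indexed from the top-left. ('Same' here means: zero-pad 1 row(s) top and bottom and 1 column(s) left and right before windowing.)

The receptive field on the zero-padded input at this output position is [4.7 5 -0.4 / -0.2 -1.6 3.4 / 3.3 5.2 -2.8]. Elementwise product with the kernel and sum: 4.7·1 + 5·0.5 + -0.4·-0.5 + -0.2·-1 + -1.6·1 + 3.3·-1 + 5.2·-0.5.

0.1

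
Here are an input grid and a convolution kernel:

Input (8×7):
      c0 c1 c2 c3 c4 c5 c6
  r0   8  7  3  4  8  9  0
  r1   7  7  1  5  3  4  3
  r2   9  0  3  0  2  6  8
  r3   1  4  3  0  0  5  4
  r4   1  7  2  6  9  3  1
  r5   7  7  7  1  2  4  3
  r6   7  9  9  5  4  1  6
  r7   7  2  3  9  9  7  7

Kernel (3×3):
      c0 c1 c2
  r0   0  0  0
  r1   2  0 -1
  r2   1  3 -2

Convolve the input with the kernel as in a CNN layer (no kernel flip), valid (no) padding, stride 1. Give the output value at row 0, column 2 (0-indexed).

-2

The receptive field on the input at this output position is [3 4 8 / 1 5 3 / 3 0 2]. Elementwise product with the kernel and sum: 1·2 + 3·-1 + 3·1 + 0·3 + 2·-2.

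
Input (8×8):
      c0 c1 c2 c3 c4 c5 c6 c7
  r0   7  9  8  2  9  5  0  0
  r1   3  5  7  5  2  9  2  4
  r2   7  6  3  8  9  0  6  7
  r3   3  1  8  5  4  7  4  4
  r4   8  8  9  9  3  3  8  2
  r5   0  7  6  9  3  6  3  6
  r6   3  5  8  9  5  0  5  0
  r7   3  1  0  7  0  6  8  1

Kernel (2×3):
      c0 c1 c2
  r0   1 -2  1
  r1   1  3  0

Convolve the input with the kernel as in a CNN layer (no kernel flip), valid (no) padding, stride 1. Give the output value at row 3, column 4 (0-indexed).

6

The receptive field on the input at this output position is [4 7 4 / 3 3 8]. Elementwise product with the kernel and sum: 4·1 + 7·-2 + 4·1 + 3·1 + 3·3.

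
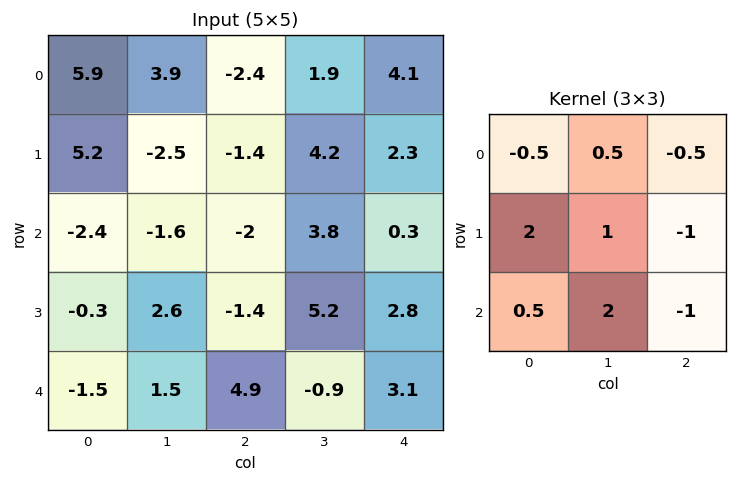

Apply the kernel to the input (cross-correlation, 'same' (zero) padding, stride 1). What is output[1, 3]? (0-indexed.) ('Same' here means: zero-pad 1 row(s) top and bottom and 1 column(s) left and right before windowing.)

The receptive field on the zero-padded input at this output position is [-2.4 1.9 4.1 / -1.4 4.2 2.3 / -2 3.8 0.3]. Elementwise product with the kernel and sum: -2.4·-0.5 + 1.9·0.5 + 4.1·-0.5 + -1.4·2 + 4.2·1 + 2.3·-1 + -2·0.5 + 3.8·2 + 0.3·-1.

5.5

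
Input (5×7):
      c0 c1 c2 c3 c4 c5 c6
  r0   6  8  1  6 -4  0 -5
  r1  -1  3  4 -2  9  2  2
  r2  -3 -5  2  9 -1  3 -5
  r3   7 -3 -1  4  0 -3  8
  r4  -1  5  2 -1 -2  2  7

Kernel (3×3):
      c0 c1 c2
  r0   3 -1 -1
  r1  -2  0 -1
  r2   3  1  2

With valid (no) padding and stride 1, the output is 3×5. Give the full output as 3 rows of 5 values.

-3 18 -3 56 -37
10 6 3 -32 43
-13 -9 1 19 1

Output[0,0]: The receptive field on the input at this output position is [6 8 1 / -1 3 4 / -3 -5 2]. Elementwise product with the kernel and sum: 6·3 + 8·-1 + 1·-1 + -1·-2 + 4·-1 + -3·3 + -5·1 + 2·2.
Output[0,1]: The receptive field on the input at this output position is [8 1 6 / 3 4 -2 / -5 2 9]. Elementwise product with the kernel and sum: 8·3 + 1·-1 + 6·-1 + 3·-2 + -2·-1 + -5·3 + 2·1 + 9·2.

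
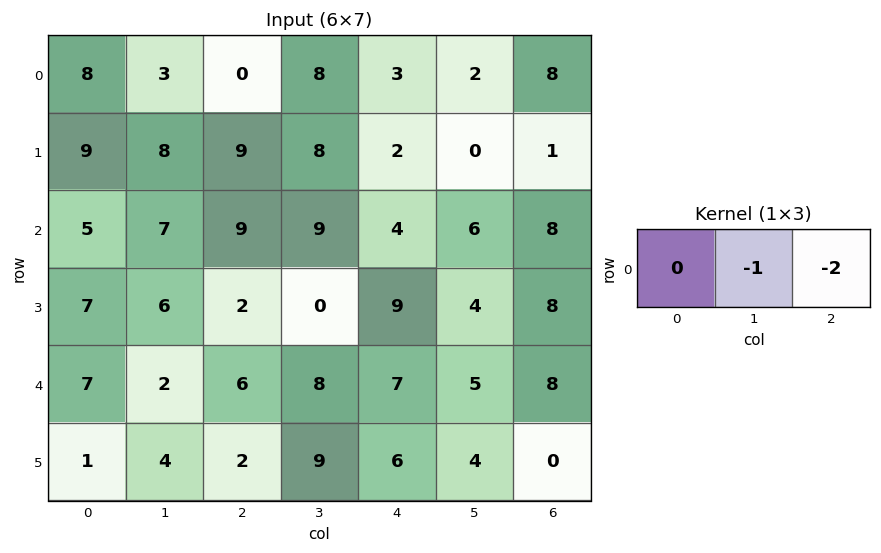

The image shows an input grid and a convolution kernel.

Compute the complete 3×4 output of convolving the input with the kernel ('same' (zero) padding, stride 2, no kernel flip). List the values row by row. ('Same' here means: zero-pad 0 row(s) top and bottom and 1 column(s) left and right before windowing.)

-14 -16 -7 -8
-19 -27 -16 -8
-11 -22 -17 -8

Output[0,0]: The receptive field on the zero-padded input at this output position is [0 8 3]. Elementwise product with the kernel and sum: 8·-1 + 3·-2.
Output[0,1]: The receptive field on the zero-padded input at this output position is [3 0 8]. Elementwise product with the kernel and sum: 0·-1 + 8·-2.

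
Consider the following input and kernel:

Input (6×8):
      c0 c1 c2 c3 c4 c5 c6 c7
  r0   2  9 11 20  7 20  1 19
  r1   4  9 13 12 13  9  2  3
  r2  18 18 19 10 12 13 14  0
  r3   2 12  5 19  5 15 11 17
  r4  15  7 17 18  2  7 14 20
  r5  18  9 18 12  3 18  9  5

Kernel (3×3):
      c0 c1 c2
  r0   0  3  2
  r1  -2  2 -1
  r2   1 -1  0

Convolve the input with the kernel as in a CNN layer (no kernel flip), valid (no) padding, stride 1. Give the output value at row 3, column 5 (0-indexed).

70

The receptive field on the input at this output position is [15 11 17 / 7 14 20 / 18 9 5]. Elementwise product with the kernel and sum: 11·3 + 17·2 + 7·-2 + 14·2 + 20·-1 + 18·1 + 9·-1.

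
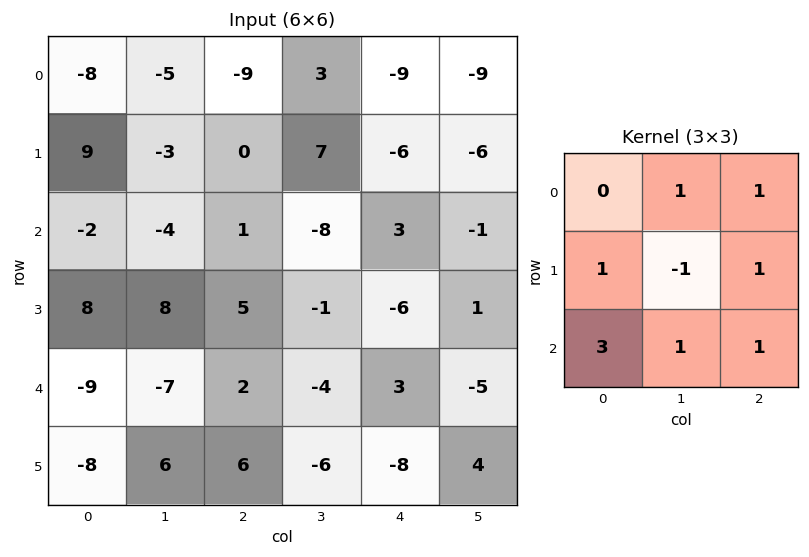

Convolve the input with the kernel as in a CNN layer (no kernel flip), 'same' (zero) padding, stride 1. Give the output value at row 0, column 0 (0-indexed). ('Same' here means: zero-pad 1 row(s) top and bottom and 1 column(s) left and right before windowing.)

9

The receptive field on the zero-padded input at this output position is [0 0 0 / 0 -8 -5 / 0 9 -3]. Elementwise product with the kernel and sum: 0·1 + 0·1 + 0·1 + -8·-1 + -5·1 + 0·3 + 9·1 + -3·1.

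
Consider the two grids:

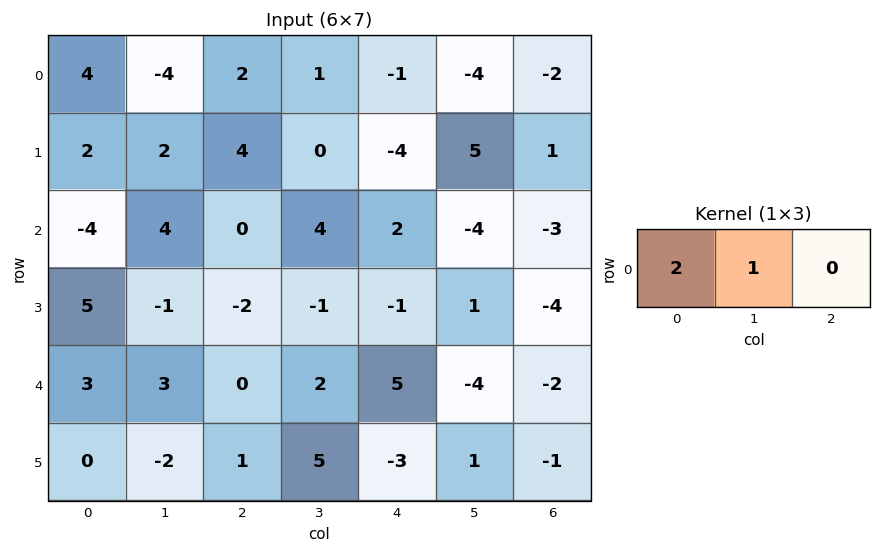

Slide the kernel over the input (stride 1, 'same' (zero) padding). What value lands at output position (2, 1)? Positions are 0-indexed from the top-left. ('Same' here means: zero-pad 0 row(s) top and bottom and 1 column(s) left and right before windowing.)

-4

The receptive field on the zero-padded input at this output position is [-4 4 0]. Elementwise product with the kernel and sum: -4·2 + 4·1.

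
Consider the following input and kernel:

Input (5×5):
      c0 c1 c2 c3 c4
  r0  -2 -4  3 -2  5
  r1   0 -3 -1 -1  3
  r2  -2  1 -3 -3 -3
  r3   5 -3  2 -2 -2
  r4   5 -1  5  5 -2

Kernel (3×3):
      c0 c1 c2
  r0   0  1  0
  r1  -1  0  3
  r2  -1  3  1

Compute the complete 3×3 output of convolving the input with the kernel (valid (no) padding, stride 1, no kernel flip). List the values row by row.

-5 -10 -1
-22 -4 -17
-1 15 -3

Output[0,0]: The receptive field on the input at this output position is [-2 -4 3 / 0 -3 -1 / -2 1 -3]. Elementwise product with the kernel and sum: -4·1 + 0·-1 + -1·3 + -2·-1 + 1·3 + -3·1.
Output[0,1]: The receptive field on the input at this output position is [-4 3 -2 / -3 -1 -1 / 1 -3 -3]. Elementwise product with the kernel and sum: 3·1 + -3·-1 + -1·3 + 1·-1 + -3·3 + -3·1.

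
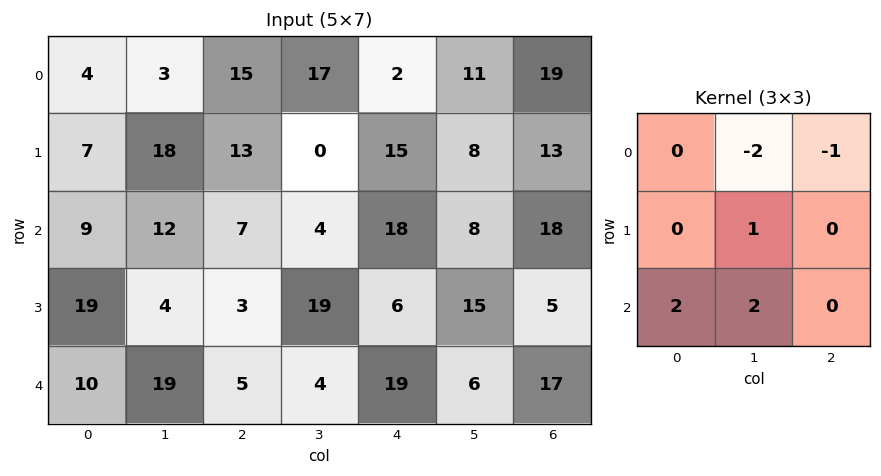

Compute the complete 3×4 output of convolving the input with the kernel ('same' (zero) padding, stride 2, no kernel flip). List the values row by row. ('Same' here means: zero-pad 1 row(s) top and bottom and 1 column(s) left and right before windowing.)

18 77 32 61
15 -5 30 32
-32 -20 -8 7

Output[0,0]: The receptive field on the zero-padded input at this output position is [0 0 0 / 0 4 3 / 0 7 18]. Elementwise product with the kernel and sum: 0·-2 + 0·-1 + 4·1 + 0·2 + 7·2.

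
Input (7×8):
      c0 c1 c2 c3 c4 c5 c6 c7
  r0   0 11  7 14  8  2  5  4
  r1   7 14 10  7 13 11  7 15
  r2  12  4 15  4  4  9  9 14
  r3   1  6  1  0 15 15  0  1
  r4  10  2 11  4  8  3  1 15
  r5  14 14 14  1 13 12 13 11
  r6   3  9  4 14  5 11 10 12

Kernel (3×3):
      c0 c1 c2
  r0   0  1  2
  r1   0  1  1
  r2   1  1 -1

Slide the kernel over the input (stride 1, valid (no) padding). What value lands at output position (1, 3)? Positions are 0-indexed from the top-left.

The receptive field on the input at this output position is [7 13 11 / 4 4 9 / 0 15 15]. Elementwise product with the kernel and sum: 13·1 + 11·2 + 4·1 + 9·1 + 0·1 + 15·1 + 15·-1.

48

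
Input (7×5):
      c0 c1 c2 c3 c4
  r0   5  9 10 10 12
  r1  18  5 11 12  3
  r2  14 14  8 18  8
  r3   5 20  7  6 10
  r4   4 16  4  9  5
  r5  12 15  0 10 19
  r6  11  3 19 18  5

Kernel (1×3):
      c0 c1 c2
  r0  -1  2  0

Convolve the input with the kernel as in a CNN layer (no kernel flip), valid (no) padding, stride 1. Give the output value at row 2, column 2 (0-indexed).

28

The receptive field on the input at this output position is [8 18 8]. Elementwise product with the kernel and sum: 8·-1 + 18·2.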